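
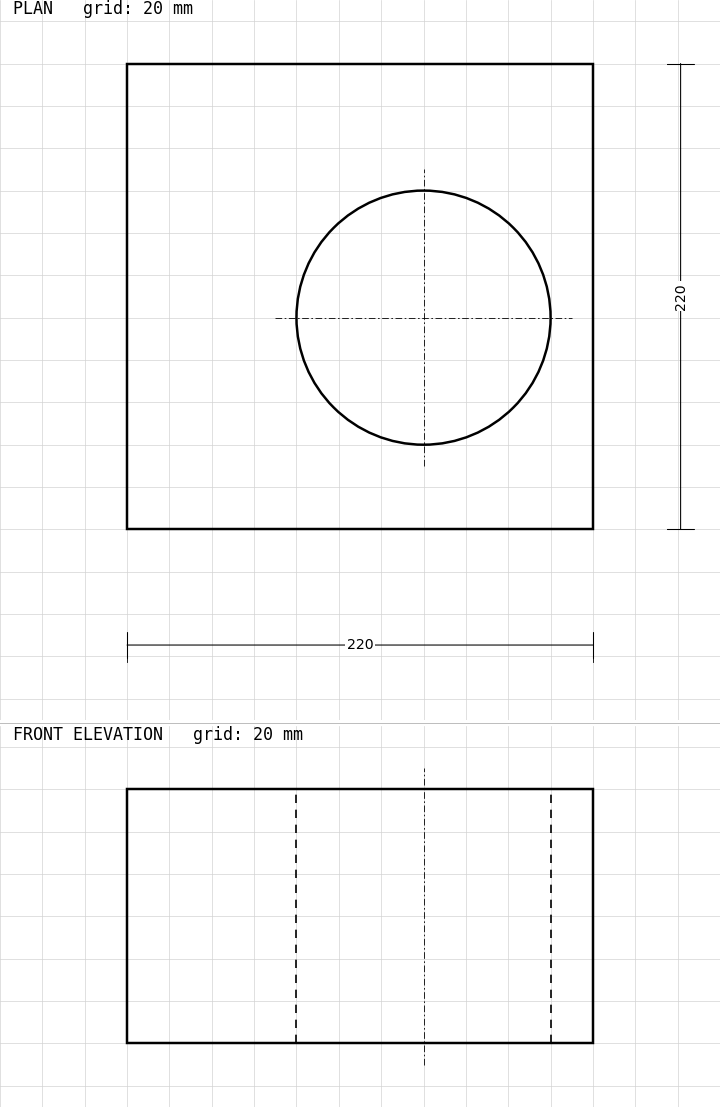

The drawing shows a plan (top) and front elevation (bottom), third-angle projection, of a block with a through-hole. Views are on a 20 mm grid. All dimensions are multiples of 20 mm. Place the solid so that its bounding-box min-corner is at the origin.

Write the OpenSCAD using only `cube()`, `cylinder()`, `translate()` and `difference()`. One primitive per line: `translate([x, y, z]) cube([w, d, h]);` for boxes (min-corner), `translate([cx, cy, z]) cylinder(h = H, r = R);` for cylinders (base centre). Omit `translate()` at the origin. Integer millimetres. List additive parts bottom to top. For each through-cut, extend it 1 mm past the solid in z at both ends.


difference() {
  cube([220, 220, 120]);
  translate([140, 100, -1]) cylinder(h = 122, r = 60);
}


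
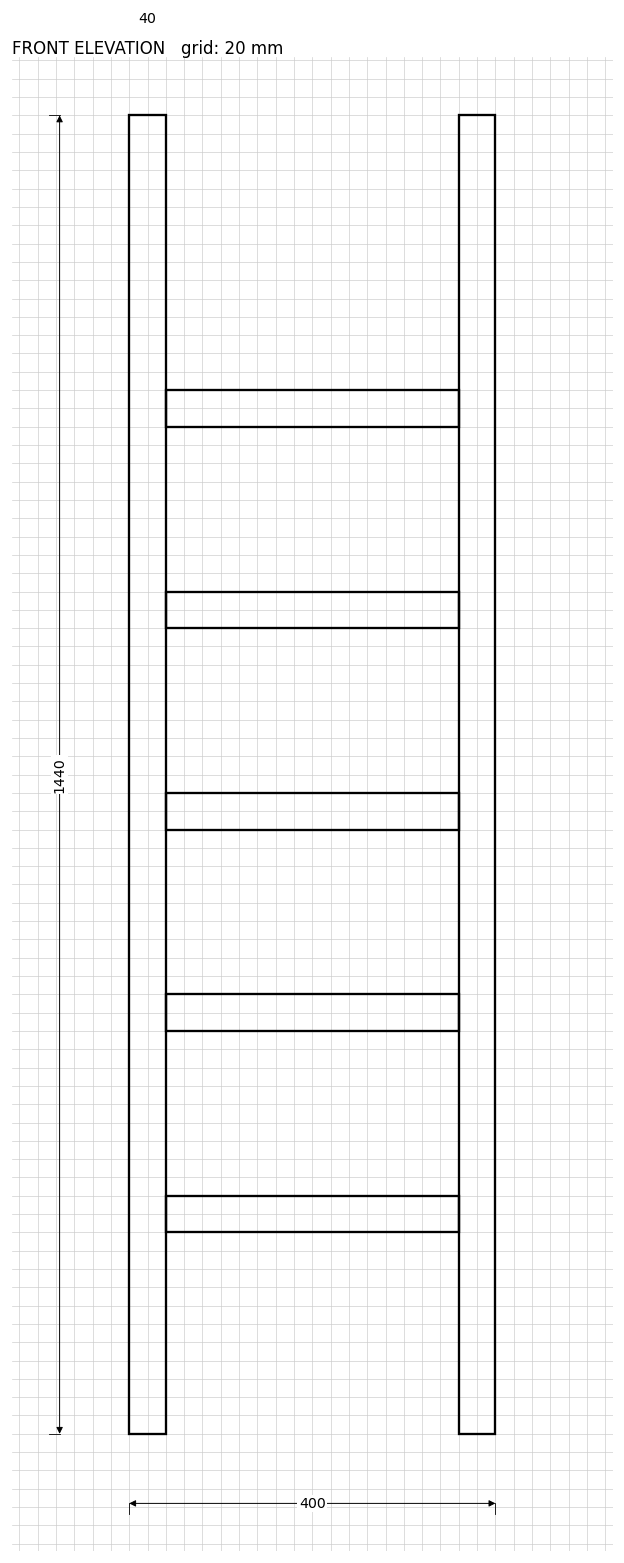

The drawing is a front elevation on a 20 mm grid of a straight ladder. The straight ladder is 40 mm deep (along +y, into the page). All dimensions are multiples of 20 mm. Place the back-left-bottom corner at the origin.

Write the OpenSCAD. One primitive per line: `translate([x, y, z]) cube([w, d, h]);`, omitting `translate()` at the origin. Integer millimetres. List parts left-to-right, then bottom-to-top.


cube([40, 40, 1440]);
translate([40, 0, 220]) cube([320, 40, 40]);
translate([40, 0, 440]) cube([320, 40, 40]);
translate([40, 0, 660]) cube([320, 40, 40]);
translate([40, 0, 880]) cube([320, 40, 40]);
translate([40, 0, 1100]) cube([320, 40, 40]);
translate([360, 0, 0]) cube([40, 40, 1440]);


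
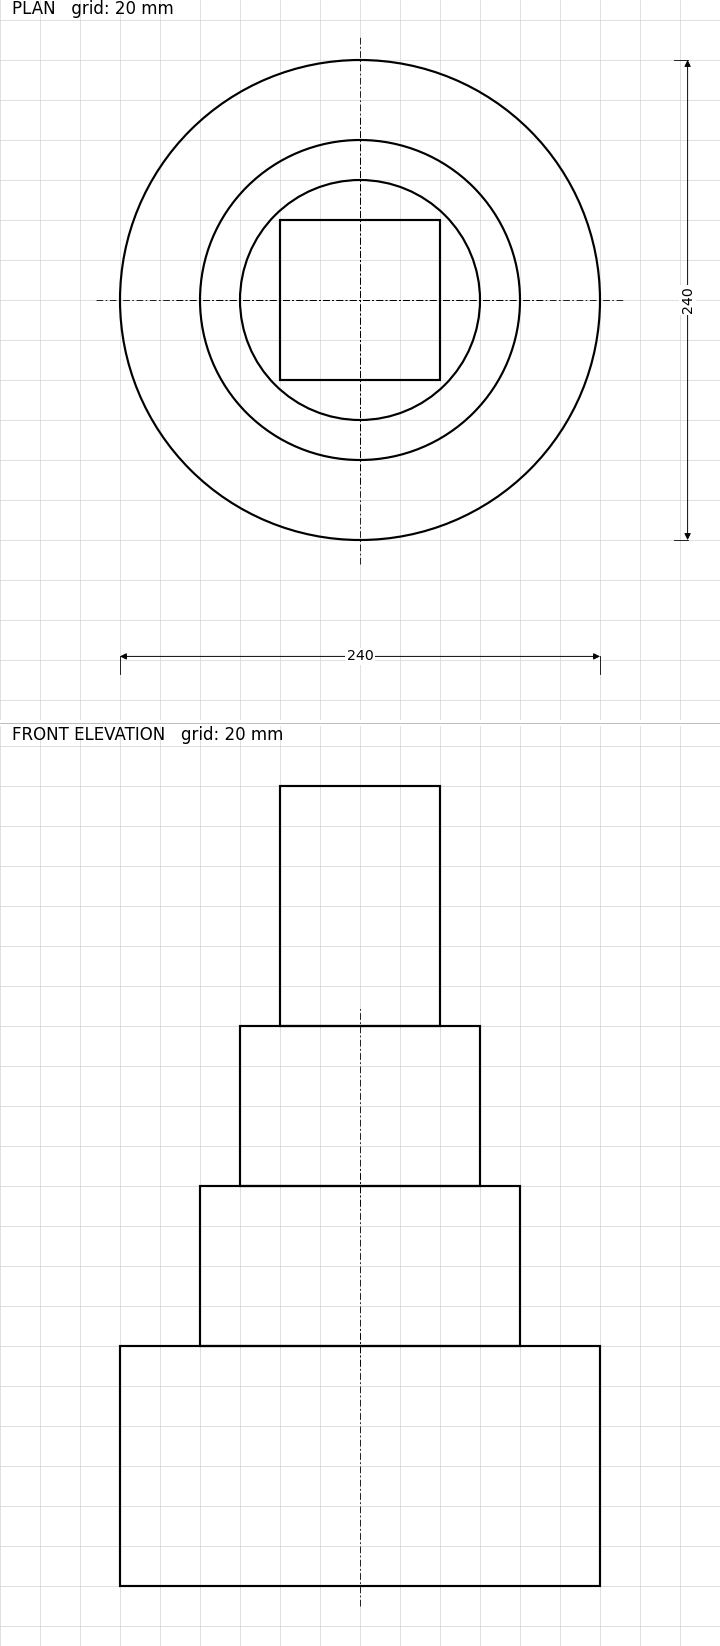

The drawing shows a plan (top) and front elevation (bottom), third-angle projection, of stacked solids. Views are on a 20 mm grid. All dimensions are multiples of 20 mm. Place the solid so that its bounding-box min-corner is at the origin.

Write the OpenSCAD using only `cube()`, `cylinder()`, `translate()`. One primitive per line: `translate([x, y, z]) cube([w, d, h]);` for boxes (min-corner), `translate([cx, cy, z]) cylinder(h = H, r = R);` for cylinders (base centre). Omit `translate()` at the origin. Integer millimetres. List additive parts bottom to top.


translate([120, 120, 0]) cylinder(h = 120, r = 120);
translate([120, 120, 120]) cylinder(h = 80, r = 80);
translate([120, 120, 200]) cylinder(h = 80, r = 60);
translate([80, 80, 280]) cube([80, 80, 120]);


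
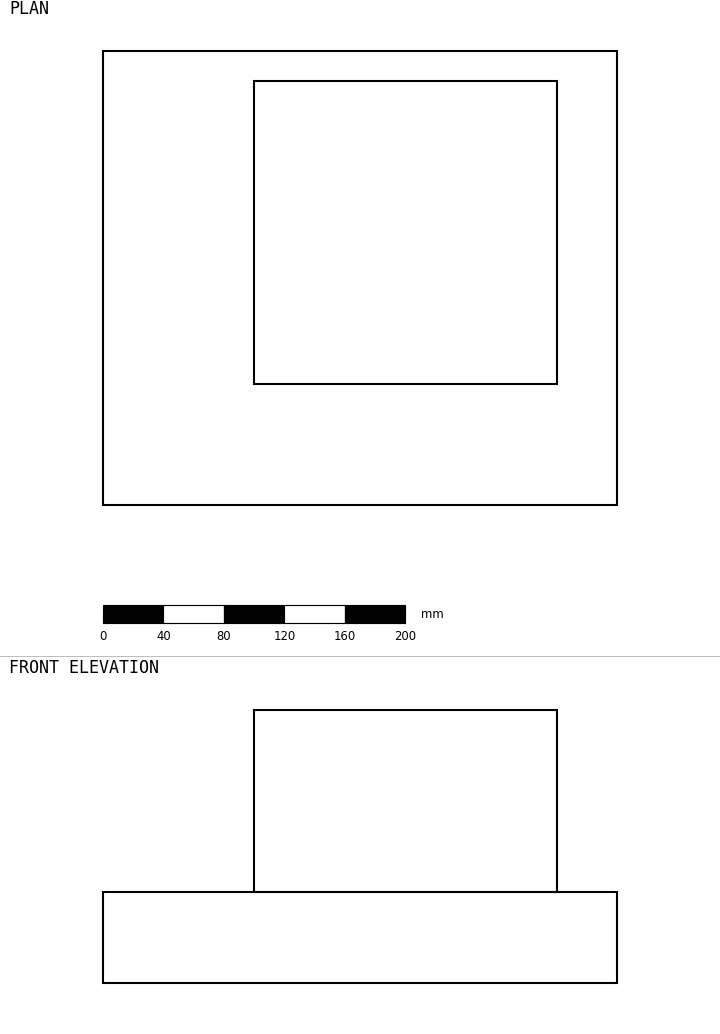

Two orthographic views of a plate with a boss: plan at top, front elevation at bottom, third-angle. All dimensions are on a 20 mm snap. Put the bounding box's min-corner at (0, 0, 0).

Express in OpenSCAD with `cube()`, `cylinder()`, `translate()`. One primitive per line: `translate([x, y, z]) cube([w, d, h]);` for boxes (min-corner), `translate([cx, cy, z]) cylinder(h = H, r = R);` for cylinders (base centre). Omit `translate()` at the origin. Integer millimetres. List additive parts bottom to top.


cube([340, 300, 60]);
translate([100, 80, 60]) cube([200, 200, 120]);


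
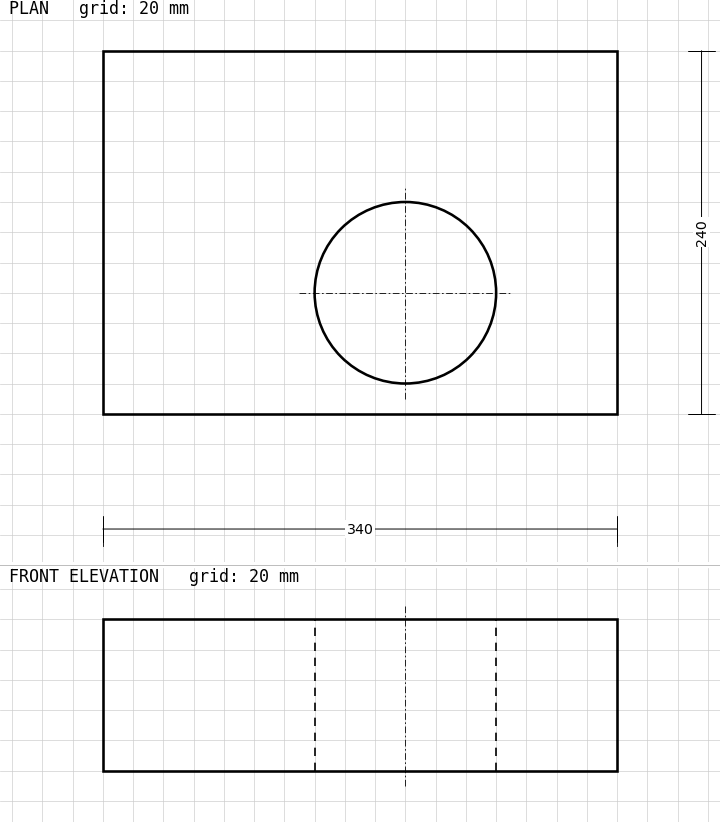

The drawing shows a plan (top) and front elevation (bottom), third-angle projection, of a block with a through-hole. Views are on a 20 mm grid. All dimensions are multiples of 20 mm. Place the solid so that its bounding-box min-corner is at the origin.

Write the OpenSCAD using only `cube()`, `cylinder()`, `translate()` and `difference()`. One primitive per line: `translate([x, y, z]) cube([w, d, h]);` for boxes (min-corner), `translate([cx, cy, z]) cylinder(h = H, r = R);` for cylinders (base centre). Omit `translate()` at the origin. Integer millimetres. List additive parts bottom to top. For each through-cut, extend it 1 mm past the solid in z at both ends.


difference() {
  cube([340, 240, 100]);
  translate([200, 80, -1]) cylinder(h = 102, r = 60);
}


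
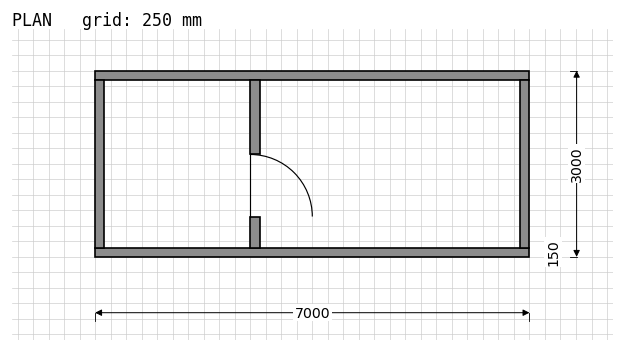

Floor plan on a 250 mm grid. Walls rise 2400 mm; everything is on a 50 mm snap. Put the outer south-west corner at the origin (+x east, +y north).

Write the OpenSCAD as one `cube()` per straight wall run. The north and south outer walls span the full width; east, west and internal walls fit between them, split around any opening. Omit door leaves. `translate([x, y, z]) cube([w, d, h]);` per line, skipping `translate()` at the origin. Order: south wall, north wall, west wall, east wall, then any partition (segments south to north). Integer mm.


cube([7000, 150, 2400]);
translate([0, 2850, 0]) cube([7000, 150, 2400]);
translate([0, 150, 0]) cube([150, 2700, 2400]);
translate([6850, 150, 0]) cube([150, 2700, 2400]);
translate([2500, 150, 0]) cube([150, 500, 2400]);
translate([2500, 1650, 0]) cube([150, 1200, 2400]);


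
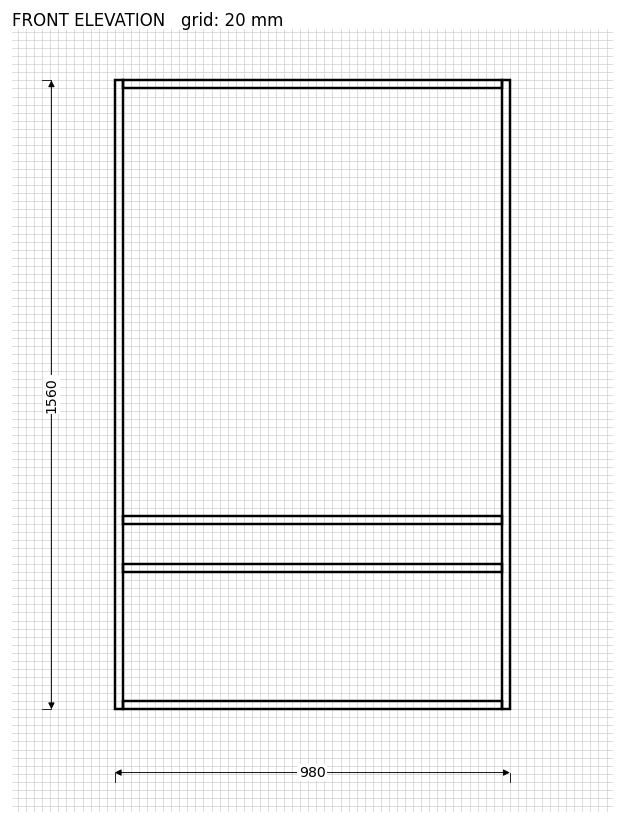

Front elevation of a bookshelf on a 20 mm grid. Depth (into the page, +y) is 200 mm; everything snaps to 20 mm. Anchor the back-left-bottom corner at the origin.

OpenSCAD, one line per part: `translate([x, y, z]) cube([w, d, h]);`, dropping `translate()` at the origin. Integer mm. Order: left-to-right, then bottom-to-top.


cube([20, 200, 1560]);
translate([20, 0, 0]) cube([940, 200, 20]);
translate([20, 0, 340]) cube([940, 200, 20]);
translate([20, 0, 460]) cube([940, 200, 20]);
translate([20, 0, 1540]) cube([940, 200, 20]);
translate([960, 0, 0]) cube([20, 200, 1560]);


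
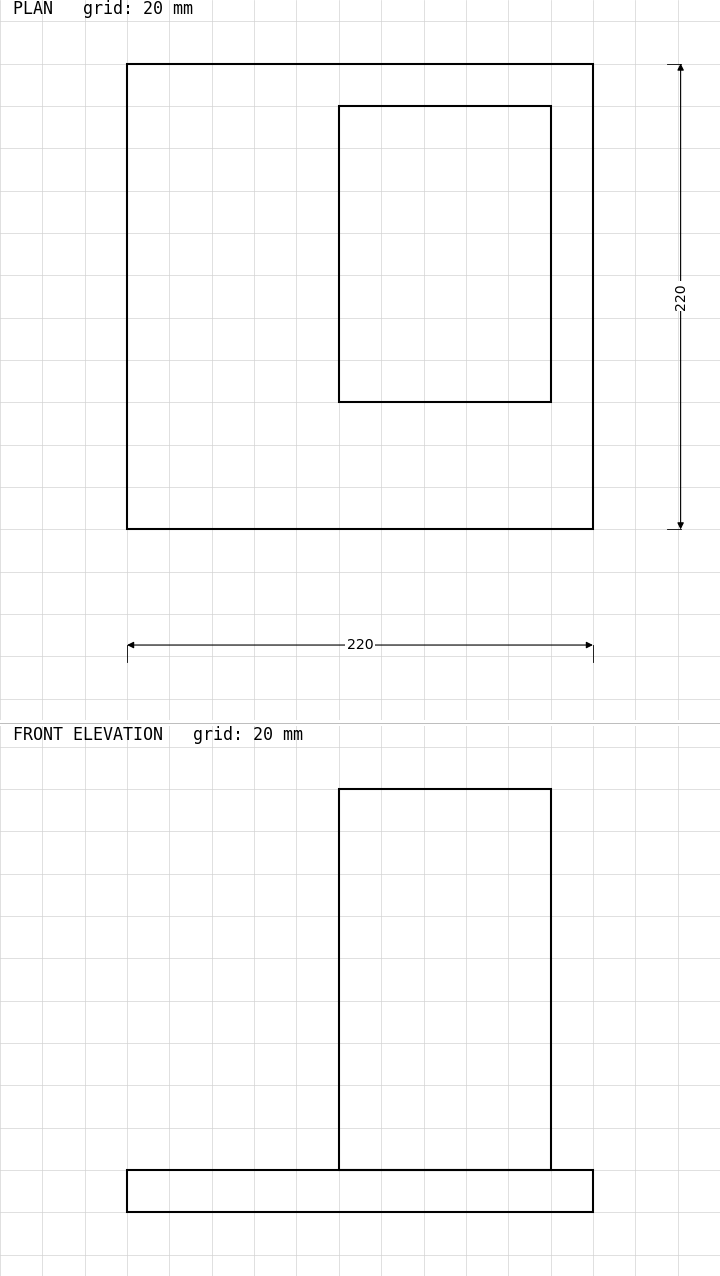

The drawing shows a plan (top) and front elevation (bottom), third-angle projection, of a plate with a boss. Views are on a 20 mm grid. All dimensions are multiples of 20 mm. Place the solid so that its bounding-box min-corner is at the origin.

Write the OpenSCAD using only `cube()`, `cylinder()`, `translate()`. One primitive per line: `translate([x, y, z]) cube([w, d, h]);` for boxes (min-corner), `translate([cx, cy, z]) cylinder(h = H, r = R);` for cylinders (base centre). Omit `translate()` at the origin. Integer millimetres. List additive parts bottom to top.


cube([220, 220, 20]);
translate([100, 60, 20]) cube([100, 140, 180]);


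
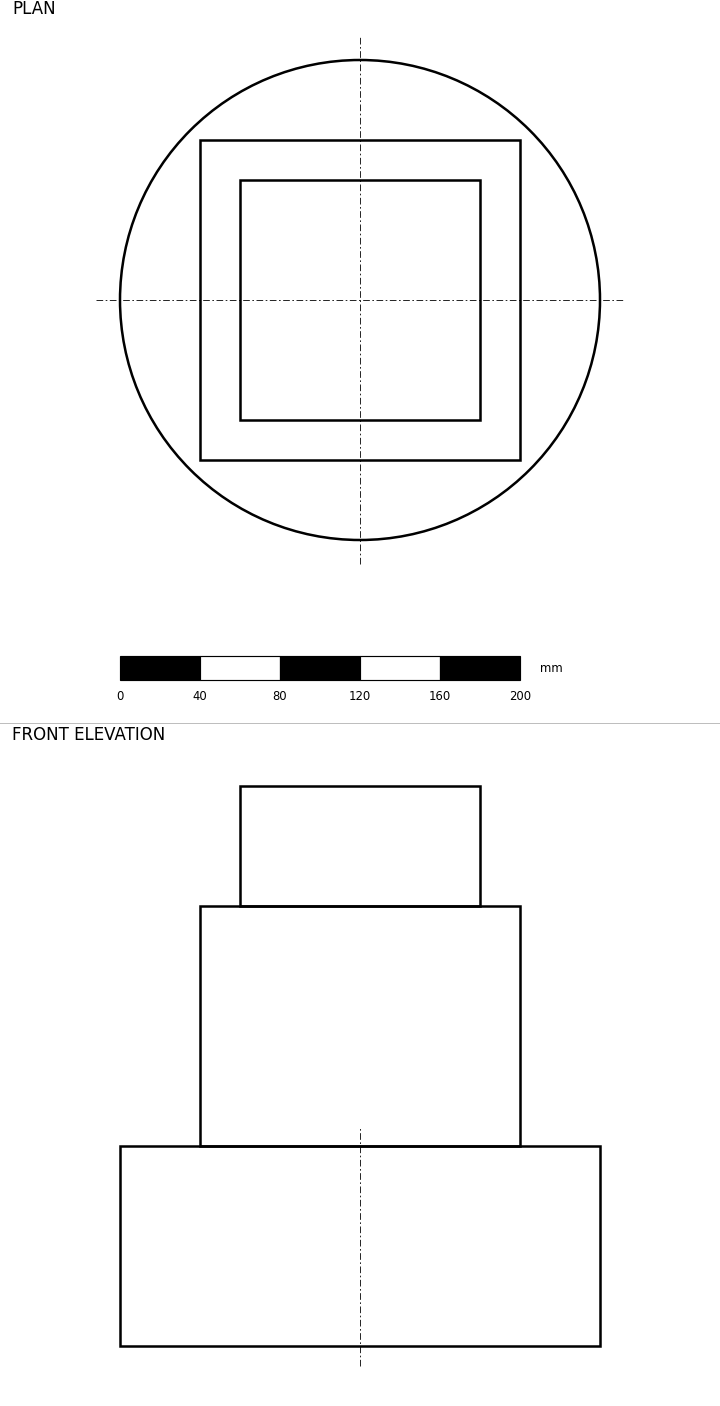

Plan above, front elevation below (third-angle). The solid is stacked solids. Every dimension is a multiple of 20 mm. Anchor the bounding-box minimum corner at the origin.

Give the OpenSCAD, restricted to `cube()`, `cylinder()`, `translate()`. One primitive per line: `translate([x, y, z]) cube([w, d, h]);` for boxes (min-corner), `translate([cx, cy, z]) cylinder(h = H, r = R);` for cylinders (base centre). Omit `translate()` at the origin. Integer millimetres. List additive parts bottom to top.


translate([120, 120, 0]) cylinder(h = 100, r = 120);
translate([40, 40, 100]) cube([160, 160, 120]);
translate([60, 60, 220]) cube([120, 120, 60]);


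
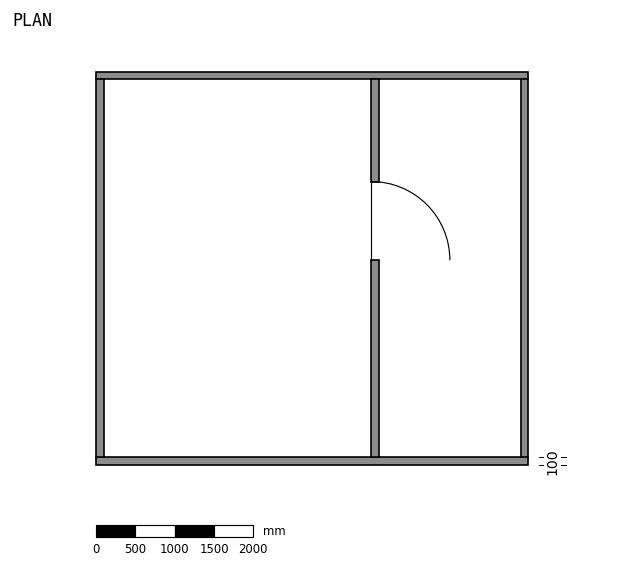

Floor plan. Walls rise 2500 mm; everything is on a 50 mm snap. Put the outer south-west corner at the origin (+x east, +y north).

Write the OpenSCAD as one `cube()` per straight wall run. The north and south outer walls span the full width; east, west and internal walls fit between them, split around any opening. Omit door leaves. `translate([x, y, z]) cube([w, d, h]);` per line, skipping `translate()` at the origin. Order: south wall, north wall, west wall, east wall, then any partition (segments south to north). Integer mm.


cube([5500, 100, 2500]);
translate([0, 4900, 0]) cube([5500, 100, 2500]);
translate([0, 100, 0]) cube([100, 4800, 2500]);
translate([5400, 100, 0]) cube([100, 4800, 2500]);
translate([3500, 100, 0]) cube([100, 2500, 2500]);
translate([3500, 3600, 0]) cube([100, 1300, 2500]);


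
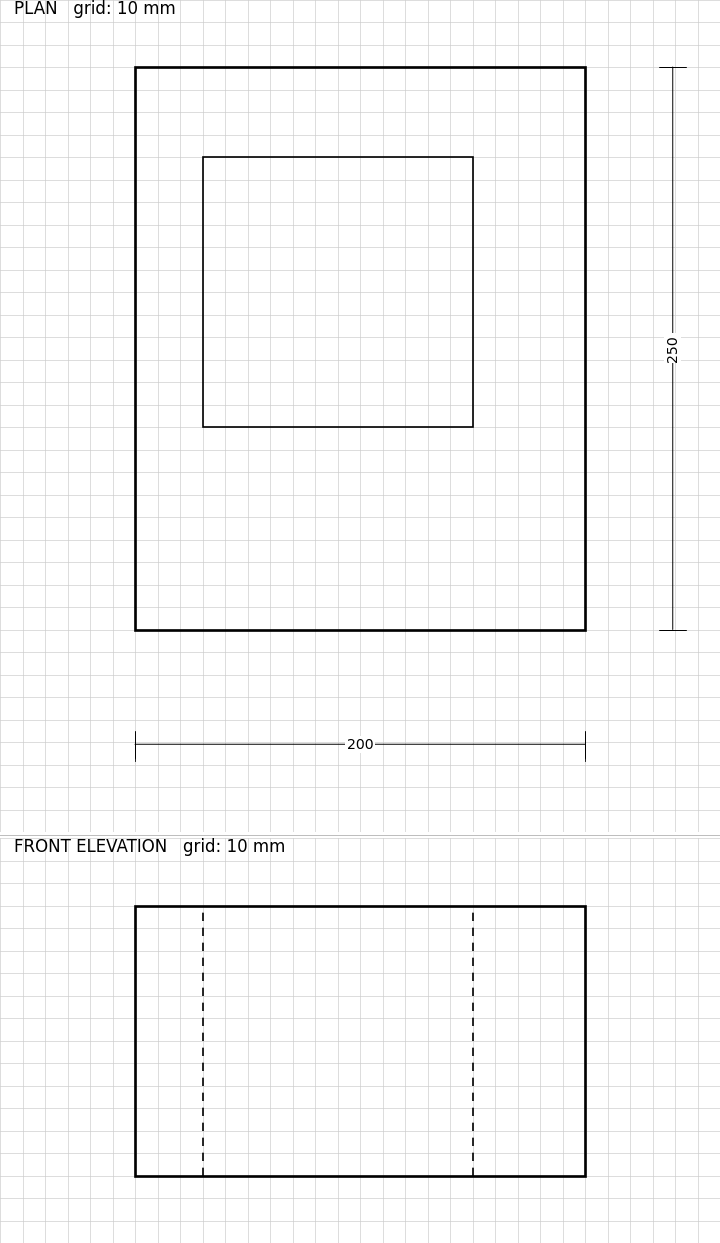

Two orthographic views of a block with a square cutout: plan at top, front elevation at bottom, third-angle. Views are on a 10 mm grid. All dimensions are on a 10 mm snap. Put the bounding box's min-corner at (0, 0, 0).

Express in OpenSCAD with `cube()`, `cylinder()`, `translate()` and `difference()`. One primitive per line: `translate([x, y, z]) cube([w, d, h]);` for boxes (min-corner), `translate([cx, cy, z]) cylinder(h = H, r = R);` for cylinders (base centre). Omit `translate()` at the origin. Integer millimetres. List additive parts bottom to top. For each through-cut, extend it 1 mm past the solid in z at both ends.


difference() {
  cube([200, 250, 120]);
  translate([30, 90, -1]) cube([120, 120, 122]);
}


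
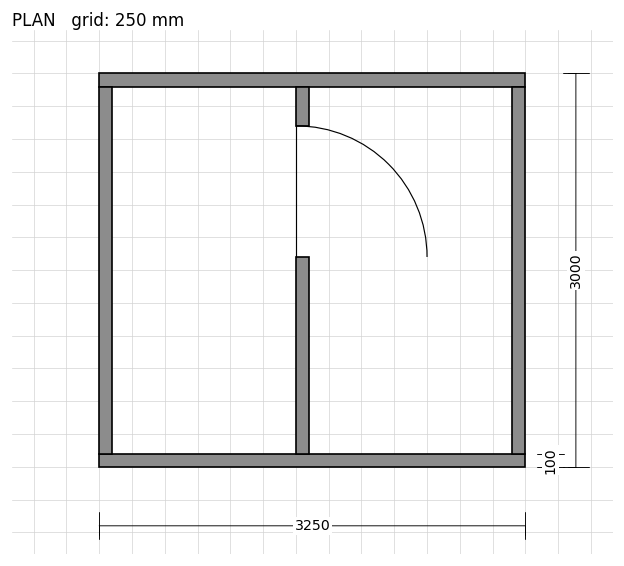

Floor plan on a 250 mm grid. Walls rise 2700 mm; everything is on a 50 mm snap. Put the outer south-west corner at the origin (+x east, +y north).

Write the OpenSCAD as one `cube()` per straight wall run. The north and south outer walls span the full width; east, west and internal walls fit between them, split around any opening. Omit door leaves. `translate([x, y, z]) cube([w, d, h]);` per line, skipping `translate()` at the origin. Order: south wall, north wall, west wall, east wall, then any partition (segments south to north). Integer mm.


cube([3250, 100, 2700]);
translate([0, 2900, 0]) cube([3250, 100, 2700]);
translate([0, 100, 0]) cube([100, 2800, 2700]);
translate([3150, 100, 0]) cube([100, 2800, 2700]);
translate([1500, 100, 0]) cube([100, 1500, 2700]);
translate([1500, 2600, 0]) cube([100, 300, 2700]);


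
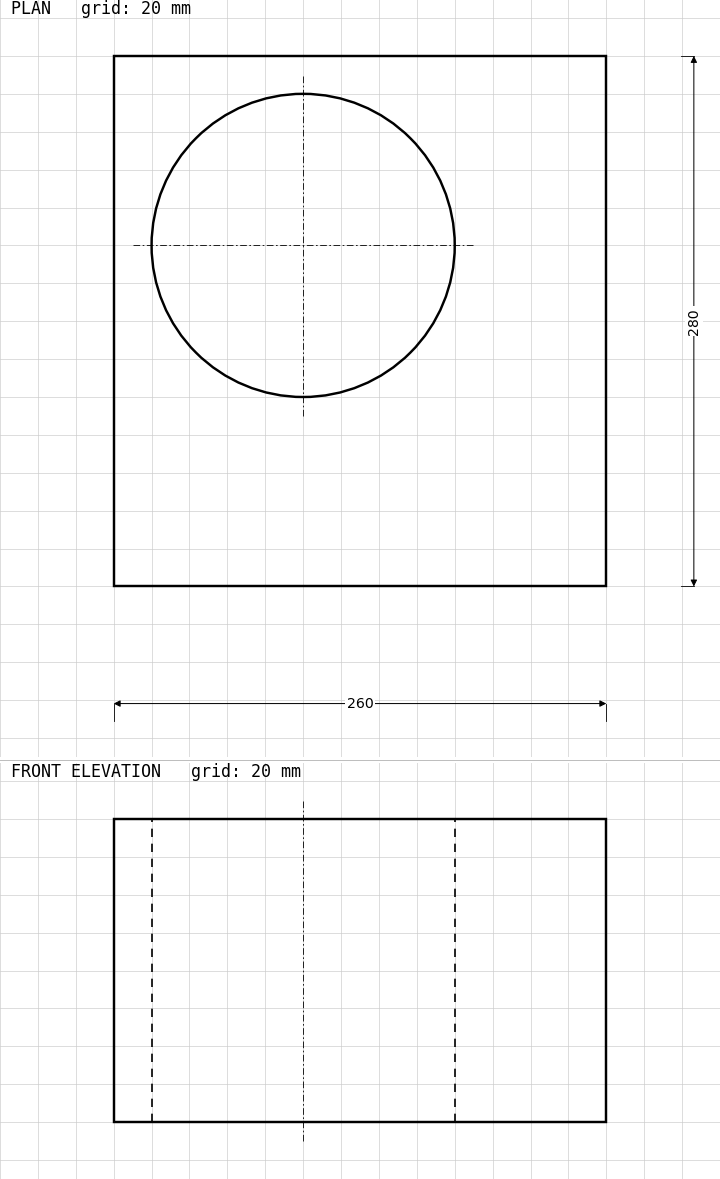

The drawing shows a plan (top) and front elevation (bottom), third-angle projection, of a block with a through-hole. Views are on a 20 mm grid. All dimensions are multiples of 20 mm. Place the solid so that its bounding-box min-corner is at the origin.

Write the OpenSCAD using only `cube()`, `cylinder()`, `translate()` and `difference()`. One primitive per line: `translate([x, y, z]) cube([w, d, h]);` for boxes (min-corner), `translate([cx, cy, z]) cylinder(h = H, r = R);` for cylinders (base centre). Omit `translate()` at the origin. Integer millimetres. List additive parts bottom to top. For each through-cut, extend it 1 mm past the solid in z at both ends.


difference() {
  cube([260, 280, 160]);
  translate([100, 180, -1]) cylinder(h = 162, r = 80);
}


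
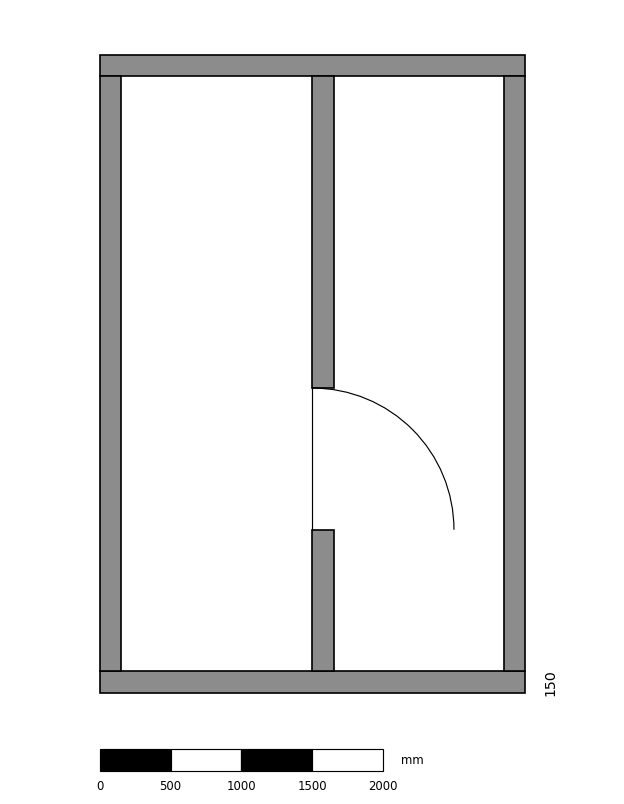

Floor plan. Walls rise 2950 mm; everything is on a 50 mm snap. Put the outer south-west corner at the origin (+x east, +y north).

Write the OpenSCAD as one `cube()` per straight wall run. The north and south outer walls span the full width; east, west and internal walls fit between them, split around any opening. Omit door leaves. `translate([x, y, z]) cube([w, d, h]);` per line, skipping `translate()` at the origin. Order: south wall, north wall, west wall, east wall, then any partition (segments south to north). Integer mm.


cube([3000, 150, 2950]);
translate([0, 4350, 0]) cube([3000, 150, 2950]);
translate([0, 150, 0]) cube([150, 4200, 2950]);
translate([2850, 150, 0]) cube([150, 4200, 2950]);
translate([1500, 150, 0]) cube([150, 1000, 2950]);
translate([1500, 2150, 0]) cube([150, 2200, 2950]);


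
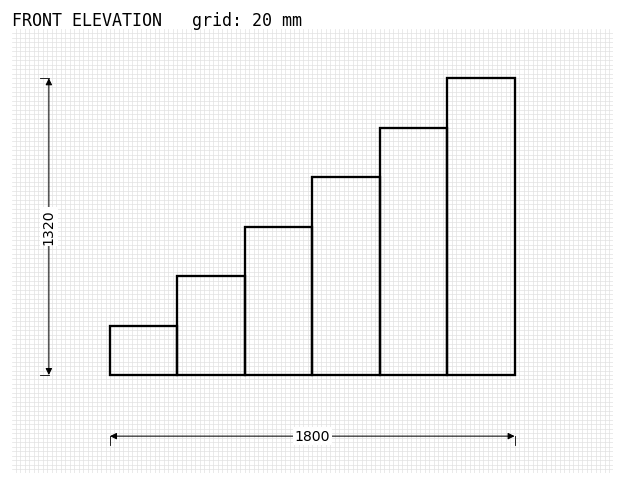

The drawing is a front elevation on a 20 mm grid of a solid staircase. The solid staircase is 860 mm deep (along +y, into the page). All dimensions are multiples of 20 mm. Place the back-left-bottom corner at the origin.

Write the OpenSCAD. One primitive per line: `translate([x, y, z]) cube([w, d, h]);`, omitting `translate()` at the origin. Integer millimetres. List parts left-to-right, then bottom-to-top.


cube([300, 860, 220]);
translate([300, 0, 0]) cube([300, 860, 440]);
translate([600, 0, 0]) cube([300, 860, 660]);
translate([900, 0, 0]) cube([300, 860, 880]);
translate([1200, 0, 0]) cube([300, 860, 1100]);
translate([1500, 0, 0]) cube([300, 860, 1320]);


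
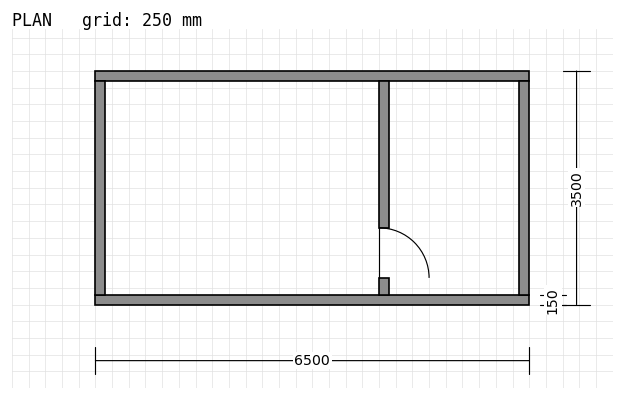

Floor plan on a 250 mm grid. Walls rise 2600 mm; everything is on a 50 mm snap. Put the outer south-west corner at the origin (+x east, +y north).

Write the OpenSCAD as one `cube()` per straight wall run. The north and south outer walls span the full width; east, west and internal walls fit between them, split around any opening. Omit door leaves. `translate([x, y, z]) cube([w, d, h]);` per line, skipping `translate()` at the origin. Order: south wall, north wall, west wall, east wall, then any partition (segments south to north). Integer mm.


cube([6500, 150, 2600]);
translate([0, 3350, 0]) cube([6500, 150, 2600]);
translate([0, 150, 0]) cube([150, 3200, 2600]);
translate([6350, 150, 0]) cube([150, 3200, 2600]);
translate([4250, 150, 0]) cube([150, 250, 2600]);
translate([4250, 1150, 0]) cube([150, 2200, 2600]);


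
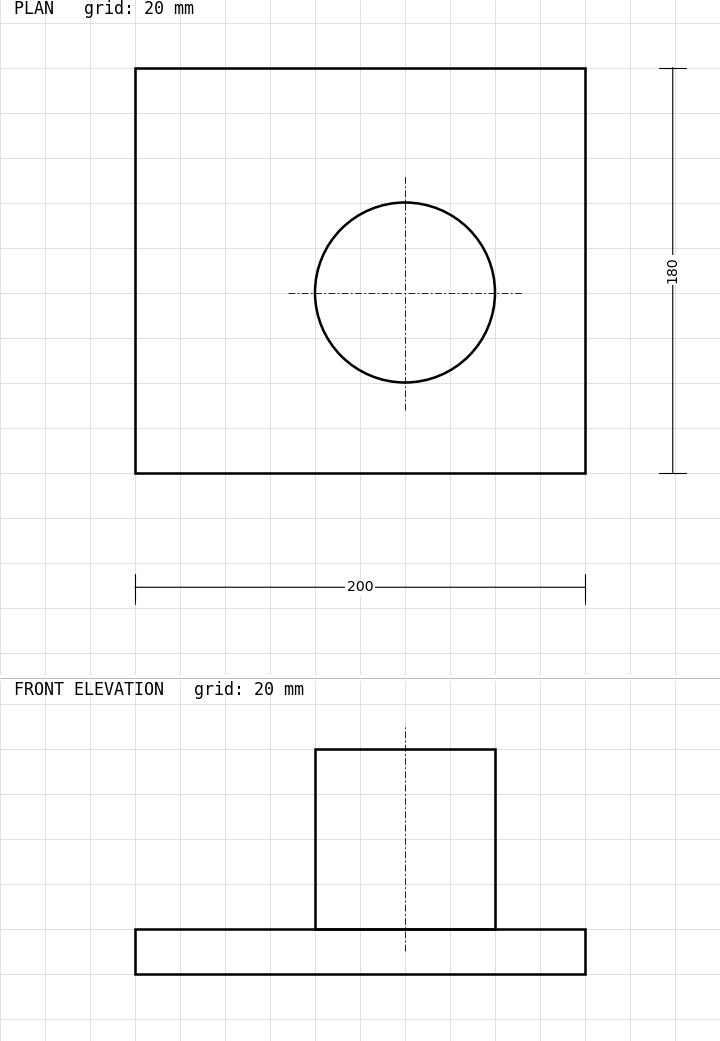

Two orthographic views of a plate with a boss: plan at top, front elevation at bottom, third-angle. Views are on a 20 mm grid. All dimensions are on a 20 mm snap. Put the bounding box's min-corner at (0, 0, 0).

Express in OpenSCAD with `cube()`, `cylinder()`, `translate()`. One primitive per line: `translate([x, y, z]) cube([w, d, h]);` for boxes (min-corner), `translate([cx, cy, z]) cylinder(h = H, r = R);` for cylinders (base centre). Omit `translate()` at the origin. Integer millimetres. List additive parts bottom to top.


cube([200, 180, 20]);
translate([120, 80, 20]) cylinder(h = 80, r = 40);


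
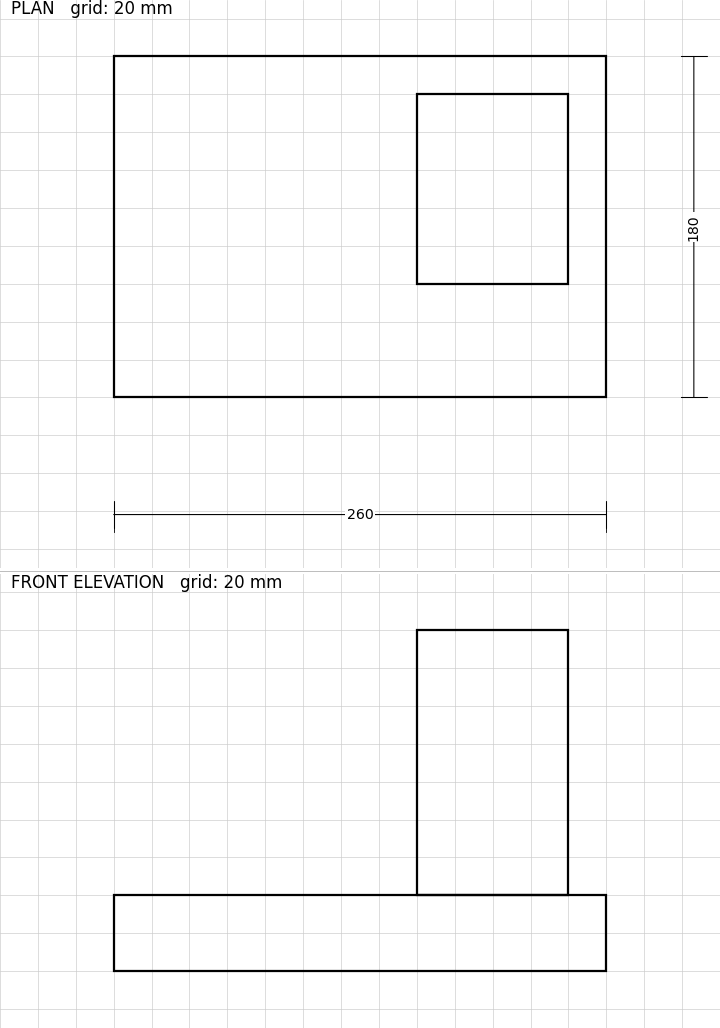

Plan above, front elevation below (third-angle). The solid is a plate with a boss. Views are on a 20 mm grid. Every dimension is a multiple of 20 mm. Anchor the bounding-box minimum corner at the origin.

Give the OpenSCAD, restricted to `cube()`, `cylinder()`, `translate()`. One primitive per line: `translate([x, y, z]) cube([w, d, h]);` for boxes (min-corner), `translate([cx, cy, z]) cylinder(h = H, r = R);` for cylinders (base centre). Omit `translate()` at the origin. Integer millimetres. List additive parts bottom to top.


cube([260, 180, 40]);
translate([160, 60, 40]) cube([80, 100, 140]);


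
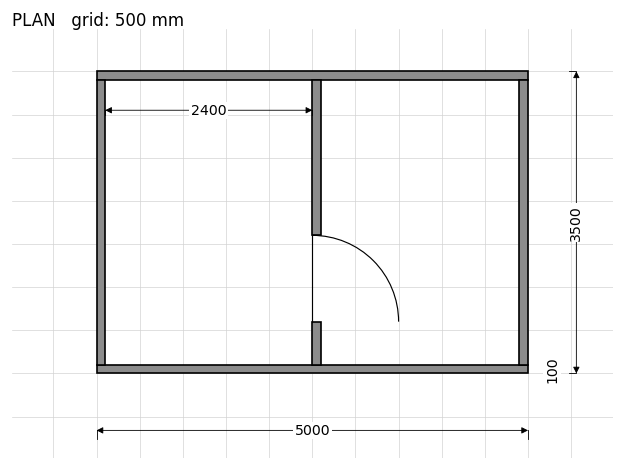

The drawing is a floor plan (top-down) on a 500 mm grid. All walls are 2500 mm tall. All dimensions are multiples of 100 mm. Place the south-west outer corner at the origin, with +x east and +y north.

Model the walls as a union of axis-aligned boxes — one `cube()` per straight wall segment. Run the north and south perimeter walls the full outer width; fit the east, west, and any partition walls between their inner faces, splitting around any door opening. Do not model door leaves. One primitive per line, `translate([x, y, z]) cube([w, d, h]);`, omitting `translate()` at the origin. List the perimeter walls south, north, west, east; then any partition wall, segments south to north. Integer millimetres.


cube([5000, 100, 2500]);
translate([0, 3400, 0]) cube([5000, 100, 2500]);
translate([0, 100, 0]) cube([100, 3300, 2500]);
translate([4900, 100, 0]) cube([100, 3300, 2500]);
translate([2500, 100, 0]) cube([100, 500, 2500]);
translate([2500, 1600, 0]) cube([100, 1800, 2500]);


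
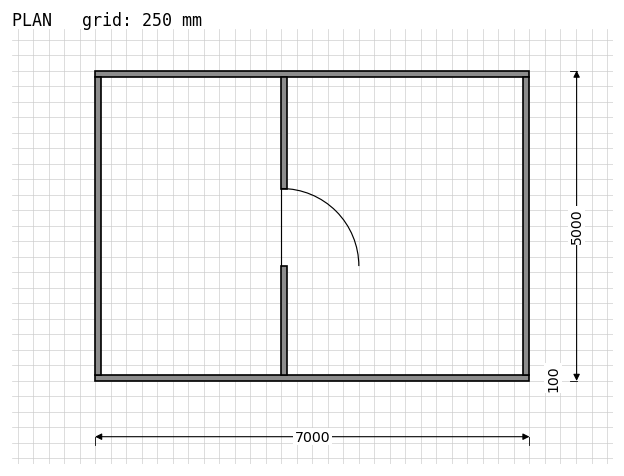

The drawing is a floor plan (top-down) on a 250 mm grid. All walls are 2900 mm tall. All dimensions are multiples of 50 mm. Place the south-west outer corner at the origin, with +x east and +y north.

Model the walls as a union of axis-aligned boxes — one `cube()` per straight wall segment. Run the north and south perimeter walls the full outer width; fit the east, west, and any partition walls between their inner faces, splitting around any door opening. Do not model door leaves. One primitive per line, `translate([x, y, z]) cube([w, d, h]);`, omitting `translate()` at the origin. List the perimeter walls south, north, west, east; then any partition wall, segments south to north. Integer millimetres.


cube([7000, 100, 2900]);
translate([0, 4900, 0]) cube([7000, 100, 2900]);
translate([0, 100, 0]) cube([100, 4800, 2900]);
translate([6900, 100, 0]) cube([100, 4800, 2900]);
translate([3000, 100, 0]) cube([100, 1750, 2900]);
translate([3000, 3100, 0]) cube([100, 1800, 2900]);


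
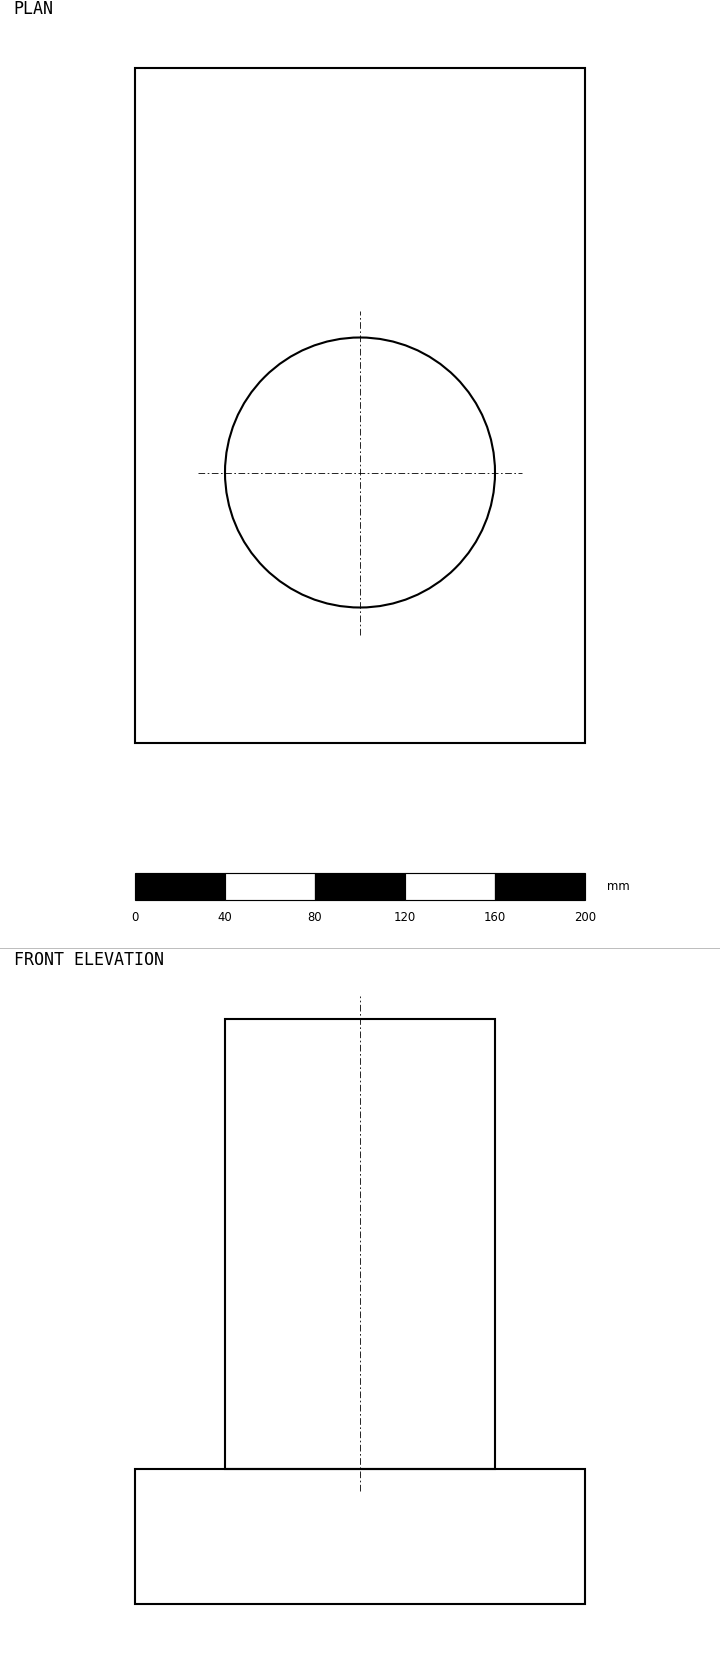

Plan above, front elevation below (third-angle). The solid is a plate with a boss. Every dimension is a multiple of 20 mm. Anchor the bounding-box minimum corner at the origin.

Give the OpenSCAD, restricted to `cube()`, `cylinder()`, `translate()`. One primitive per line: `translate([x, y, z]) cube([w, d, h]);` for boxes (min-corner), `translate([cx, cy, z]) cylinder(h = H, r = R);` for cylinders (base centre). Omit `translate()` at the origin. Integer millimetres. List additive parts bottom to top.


cube([200, 300, 60]);
translate([100, 120, 60]) cylinder(h = 200, r = 60);


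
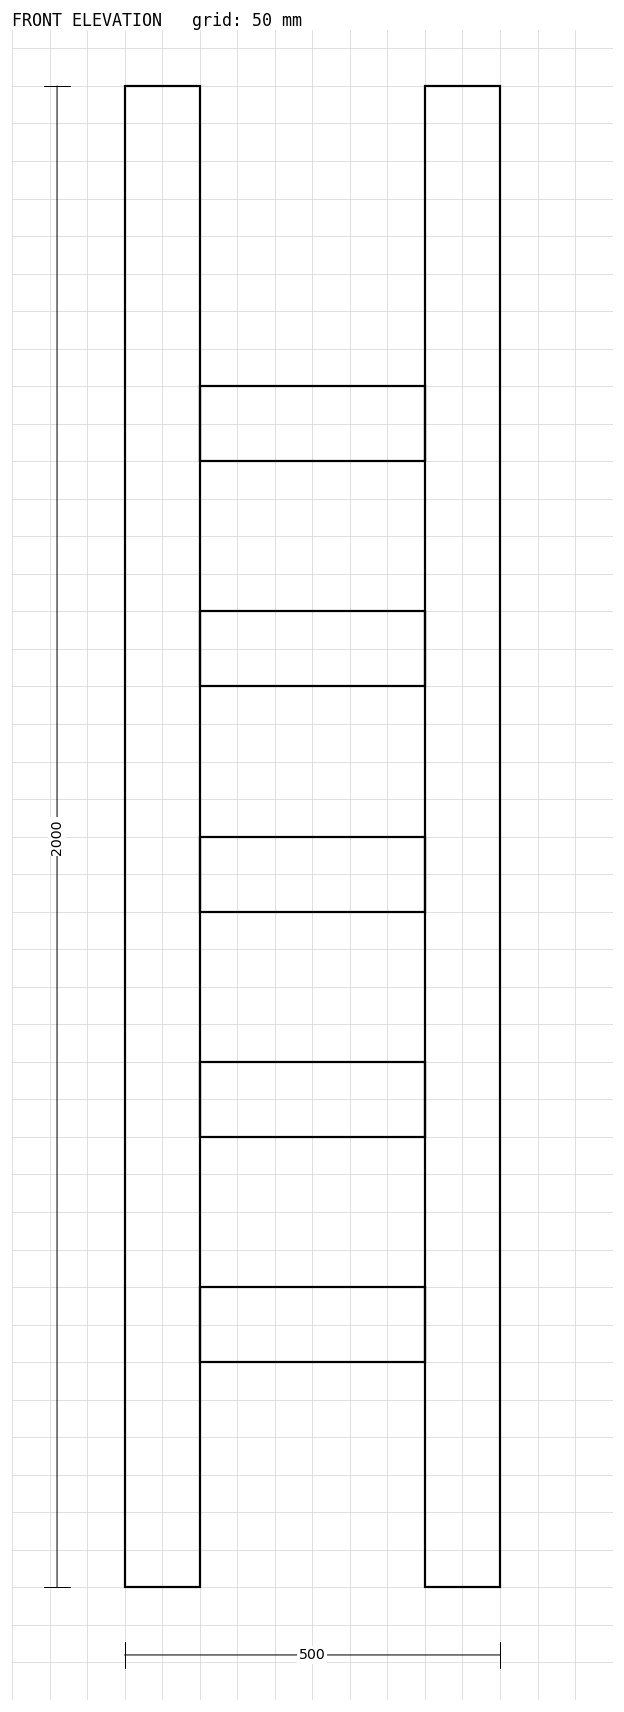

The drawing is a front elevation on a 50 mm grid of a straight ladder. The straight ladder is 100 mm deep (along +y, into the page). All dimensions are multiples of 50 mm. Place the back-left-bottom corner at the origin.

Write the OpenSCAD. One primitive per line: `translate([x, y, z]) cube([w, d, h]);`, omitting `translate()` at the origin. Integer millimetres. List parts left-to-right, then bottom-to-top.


cube([100, 100, 2000]);
translate([100, 0, 300]) cube([300, 100, 100]);
translate([100, 0, 600]) cube([300, 100, 100]);
translate([100, 0, 900]) cube([300, 100, 100]);
translate([100, 0, 1200]) cube([300, 100, 100]);
translate([100, 0, 1500]) cube([300, 100, 100]);
translate([400, 0, 0]) cube([100, 100, 2000]);


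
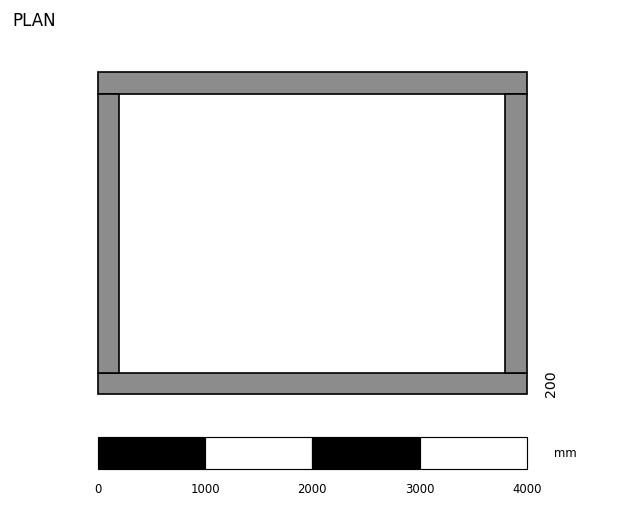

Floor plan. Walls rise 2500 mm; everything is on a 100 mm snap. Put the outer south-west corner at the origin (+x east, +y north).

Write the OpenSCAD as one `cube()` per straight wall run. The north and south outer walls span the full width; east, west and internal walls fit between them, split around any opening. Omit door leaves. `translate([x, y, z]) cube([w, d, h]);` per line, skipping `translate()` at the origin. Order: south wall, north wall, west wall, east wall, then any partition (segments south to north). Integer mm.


cube([4000, 200, 2500]);
translate([0, 2800, 0]) cube([4000, 200, 2500]);
translate([0, 200, 0]) cube([200, 2600, 2500]);
translate([3800, 200, 0]) cube([200, 2600, 2500]);


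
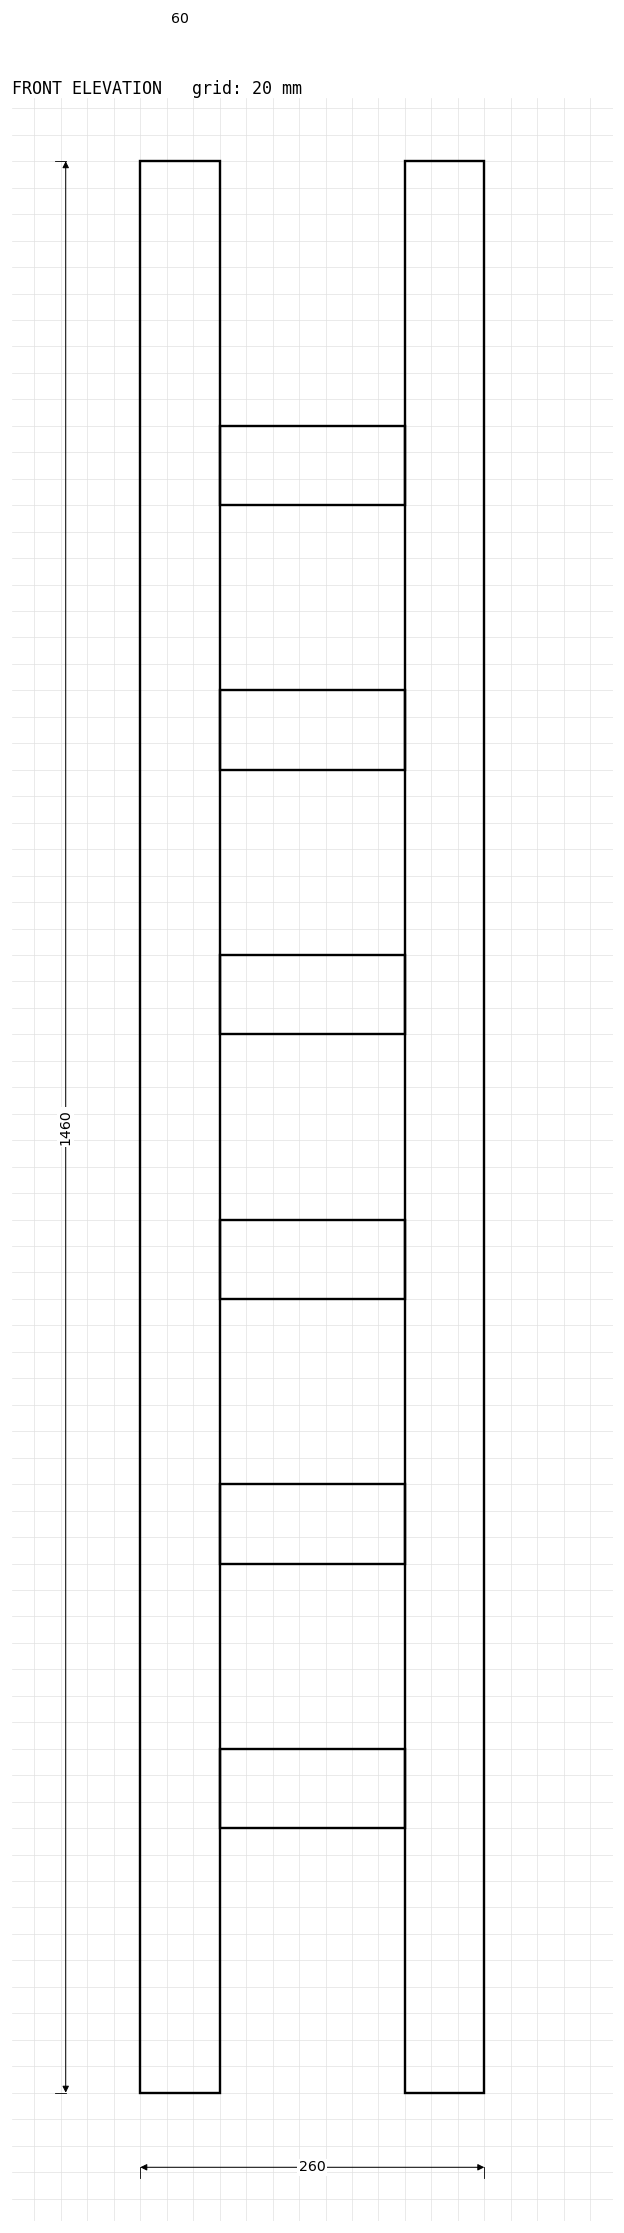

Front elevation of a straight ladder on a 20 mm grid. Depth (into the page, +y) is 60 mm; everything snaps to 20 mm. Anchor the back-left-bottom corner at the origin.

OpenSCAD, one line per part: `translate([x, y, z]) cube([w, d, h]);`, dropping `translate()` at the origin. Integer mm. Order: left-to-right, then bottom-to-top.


cube([60, 60, 1460]);
translate([60, 0, 200]) cube([140, 60, 60]);
translate([60, 0, 400]) cube([140, 60, 60]);
translate([60, 0, 600]) cube([140, 60, 60]);
translate([60, 0, 800]) cube([140, 60, 60]);
translate([60, 0, 1000]) cube([140, 60, 60]);
translate([60, 0, 1200]) cube([140, 60, 60]);
translate([200, 0, 0]) cube([60, 60, 1460]);


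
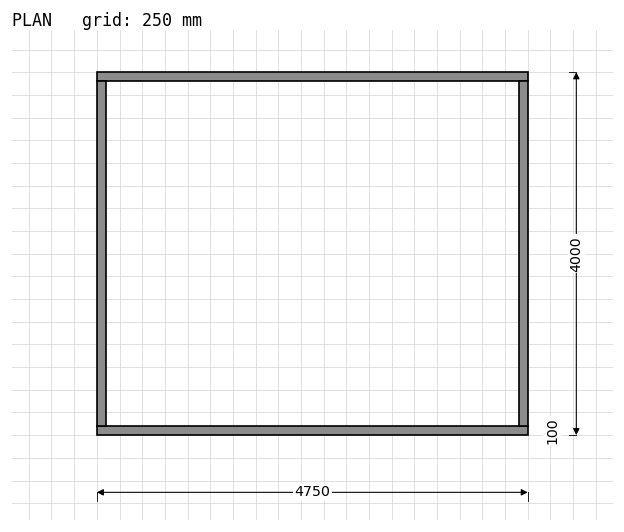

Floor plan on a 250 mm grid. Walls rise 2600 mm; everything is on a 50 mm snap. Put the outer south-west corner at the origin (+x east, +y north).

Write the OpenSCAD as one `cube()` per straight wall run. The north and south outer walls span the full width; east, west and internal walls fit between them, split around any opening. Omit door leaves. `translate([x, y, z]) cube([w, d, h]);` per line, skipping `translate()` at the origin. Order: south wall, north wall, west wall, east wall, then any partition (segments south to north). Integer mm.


cube([4750, 100, 2600]);
translate([0, 3900, 0]) cube([4750, 100, 2600]);
translate([0, 100, 0]) cube([100, 3800, 2600]);
translate([4650, 100, 0]) cube([100, 3800, 2600]);


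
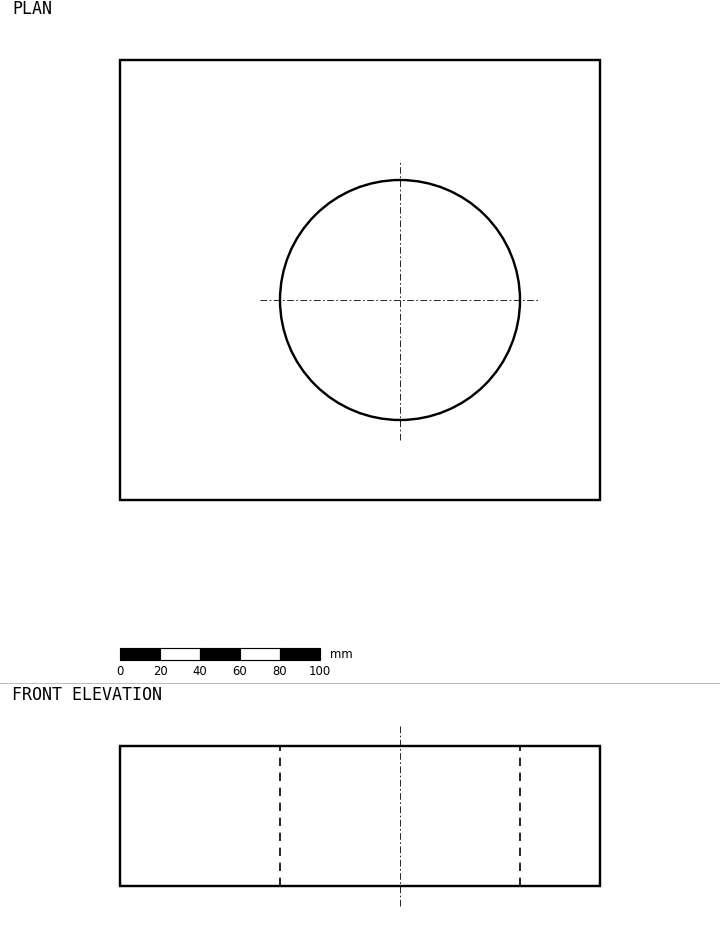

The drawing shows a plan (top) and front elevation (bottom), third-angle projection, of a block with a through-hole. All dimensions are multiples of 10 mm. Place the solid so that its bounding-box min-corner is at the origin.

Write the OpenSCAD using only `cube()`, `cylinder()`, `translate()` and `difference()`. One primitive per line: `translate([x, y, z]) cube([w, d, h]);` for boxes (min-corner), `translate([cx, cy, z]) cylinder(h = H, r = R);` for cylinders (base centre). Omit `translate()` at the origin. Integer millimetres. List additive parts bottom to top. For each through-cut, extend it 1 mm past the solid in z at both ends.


difference() {
  cube([240, 220, 70]);
  translate([140, 100, -1]) cylinder(h = 72, r = 60);
}


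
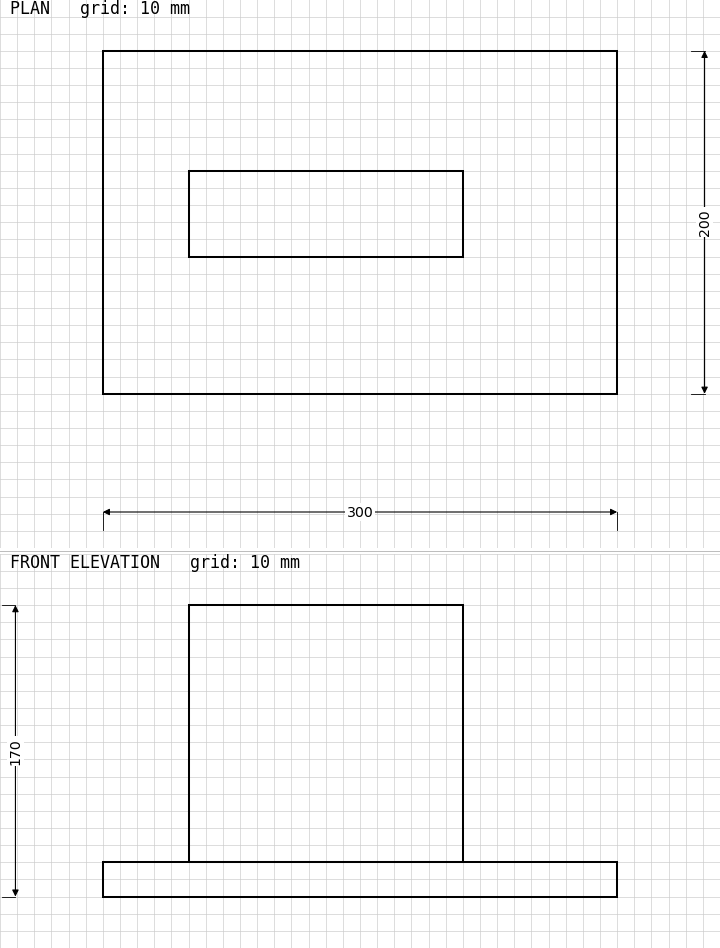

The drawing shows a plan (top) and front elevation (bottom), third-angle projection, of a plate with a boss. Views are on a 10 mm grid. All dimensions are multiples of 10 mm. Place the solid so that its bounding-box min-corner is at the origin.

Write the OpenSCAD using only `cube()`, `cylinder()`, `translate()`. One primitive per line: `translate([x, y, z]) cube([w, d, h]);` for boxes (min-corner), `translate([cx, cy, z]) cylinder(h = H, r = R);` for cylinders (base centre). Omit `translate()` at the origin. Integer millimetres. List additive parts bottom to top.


cube([300, 200, 20]);
translate([50, 80, 20]) cube([160, 50, 150]);


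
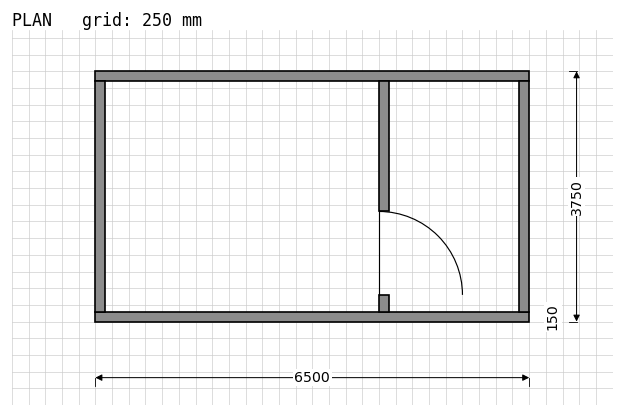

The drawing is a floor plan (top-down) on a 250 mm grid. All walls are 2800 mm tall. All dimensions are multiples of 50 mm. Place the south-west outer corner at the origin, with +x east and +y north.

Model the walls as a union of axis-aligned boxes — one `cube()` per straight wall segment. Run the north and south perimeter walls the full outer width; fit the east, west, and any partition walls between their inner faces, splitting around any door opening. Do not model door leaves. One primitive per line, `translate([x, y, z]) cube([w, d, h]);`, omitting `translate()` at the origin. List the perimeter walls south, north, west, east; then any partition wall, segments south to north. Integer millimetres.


cube([6500, 150, 2800]);
translate([0, 3600, 0]) cube([6500, 150, 2800]);
translate([0, 150, 0]) cube([150, 3450, 2800]);
translate([6350, 150, 0]) cube([150, 3450, 2800]);
translate([4250, 150, 0]) cube([150, 250, 2800]);
translate([4250, 1650, 0]) cube([150, 1950, 2800]);


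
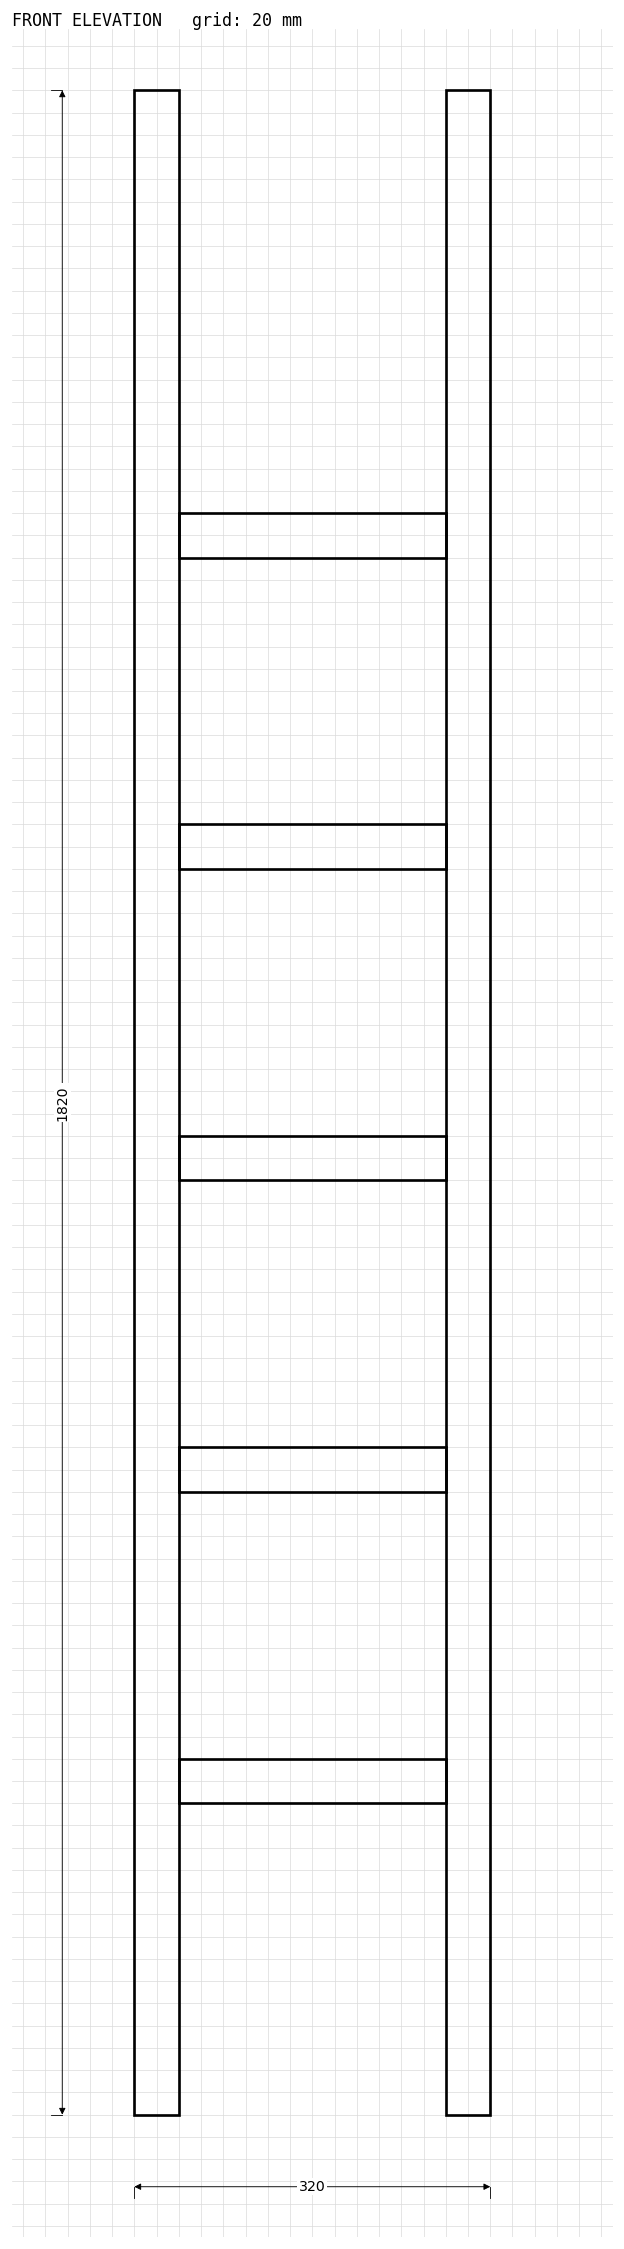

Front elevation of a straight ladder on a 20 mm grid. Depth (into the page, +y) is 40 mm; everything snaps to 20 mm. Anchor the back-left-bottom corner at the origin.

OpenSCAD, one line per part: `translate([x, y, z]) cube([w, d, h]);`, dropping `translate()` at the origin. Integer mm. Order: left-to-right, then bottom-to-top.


cube([40, 40, 1820]);
translate([40, 0, 280]) cube([240, 40, 40]);
translate([40, 0, 560]) cube([240, 40, 40]);
translate([40, 0, 840]) cube([240, 40, 40]);
translate([40, 0, 1120]) cube([240, 40, 40]);
translate([40, 0, 1400]) cube([240, 40, 40]);
translate([280, 0, 0]) cube([40, 40, 1820]);


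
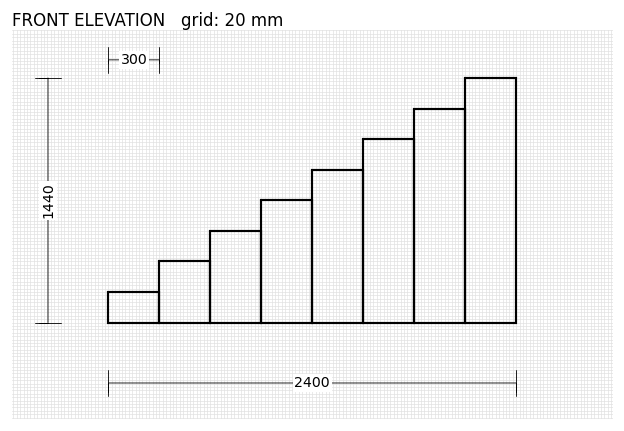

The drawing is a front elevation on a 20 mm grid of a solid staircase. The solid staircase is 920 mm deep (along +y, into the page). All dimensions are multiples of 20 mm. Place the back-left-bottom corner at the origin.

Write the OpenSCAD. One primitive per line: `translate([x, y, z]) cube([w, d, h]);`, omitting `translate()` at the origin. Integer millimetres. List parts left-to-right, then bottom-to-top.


cube([300, 920, 180]);
translate([300, 0, 0]) cube([300, 920, 360]);
translate([600, 0, 0]) cube([300, 920, 540]);
translate([900, 0, 0]) cube([300, 920, 720]);
translate([1200, 0, 0]) cube([300, 920, 900]);
translate([1500, 0, 0]) cube([300, 920, 1080]);
translate([1800, 0, 0]) cube([300, 920, 1260]);
translate([2100, 0, 0]) cube([300, 920, 1440]);


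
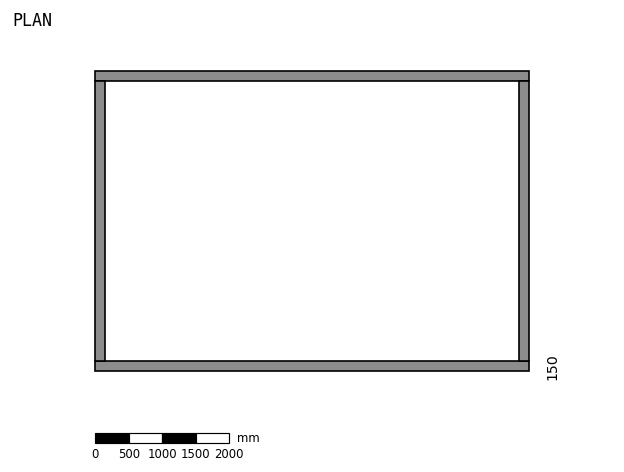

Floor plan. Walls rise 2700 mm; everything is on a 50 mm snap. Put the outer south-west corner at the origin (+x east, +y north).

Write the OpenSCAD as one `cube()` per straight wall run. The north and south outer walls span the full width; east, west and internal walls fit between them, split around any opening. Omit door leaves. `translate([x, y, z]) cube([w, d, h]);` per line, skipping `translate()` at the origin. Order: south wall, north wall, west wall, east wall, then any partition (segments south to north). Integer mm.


cube([6500, 150, 2700]);
translate([0, 4350, 0]) cube([6500, 150, 2700]);
translate([0, 150, 0]) cube([150, 4200, 2700]);
translate([6350, 150, 0]) cube([150, 4200, 2700]);


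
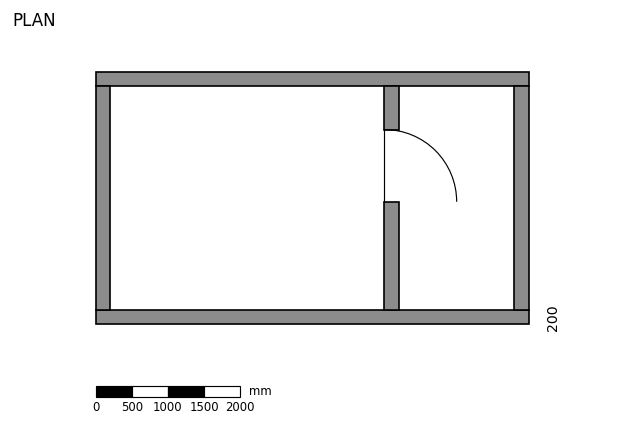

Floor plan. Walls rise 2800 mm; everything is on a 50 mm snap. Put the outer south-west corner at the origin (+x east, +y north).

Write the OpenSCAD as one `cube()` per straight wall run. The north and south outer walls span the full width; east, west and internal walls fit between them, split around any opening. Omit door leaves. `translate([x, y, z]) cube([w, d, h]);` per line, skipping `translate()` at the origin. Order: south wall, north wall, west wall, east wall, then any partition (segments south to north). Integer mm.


cube([6000, 200, 2800]);
translate([0, 3300, 0]) cube([6000, 200, 2800]);
translate([0, 200, 0]) cube([200, 3100, 2800]);
translate([5800, 200, 0]) cube([200, 3100, 2800]);
translate([4000, 200, 0]) cube([200, 1500, 2800]);
translate([4000, 2700, 0]) cube([200, 600, 2800]);


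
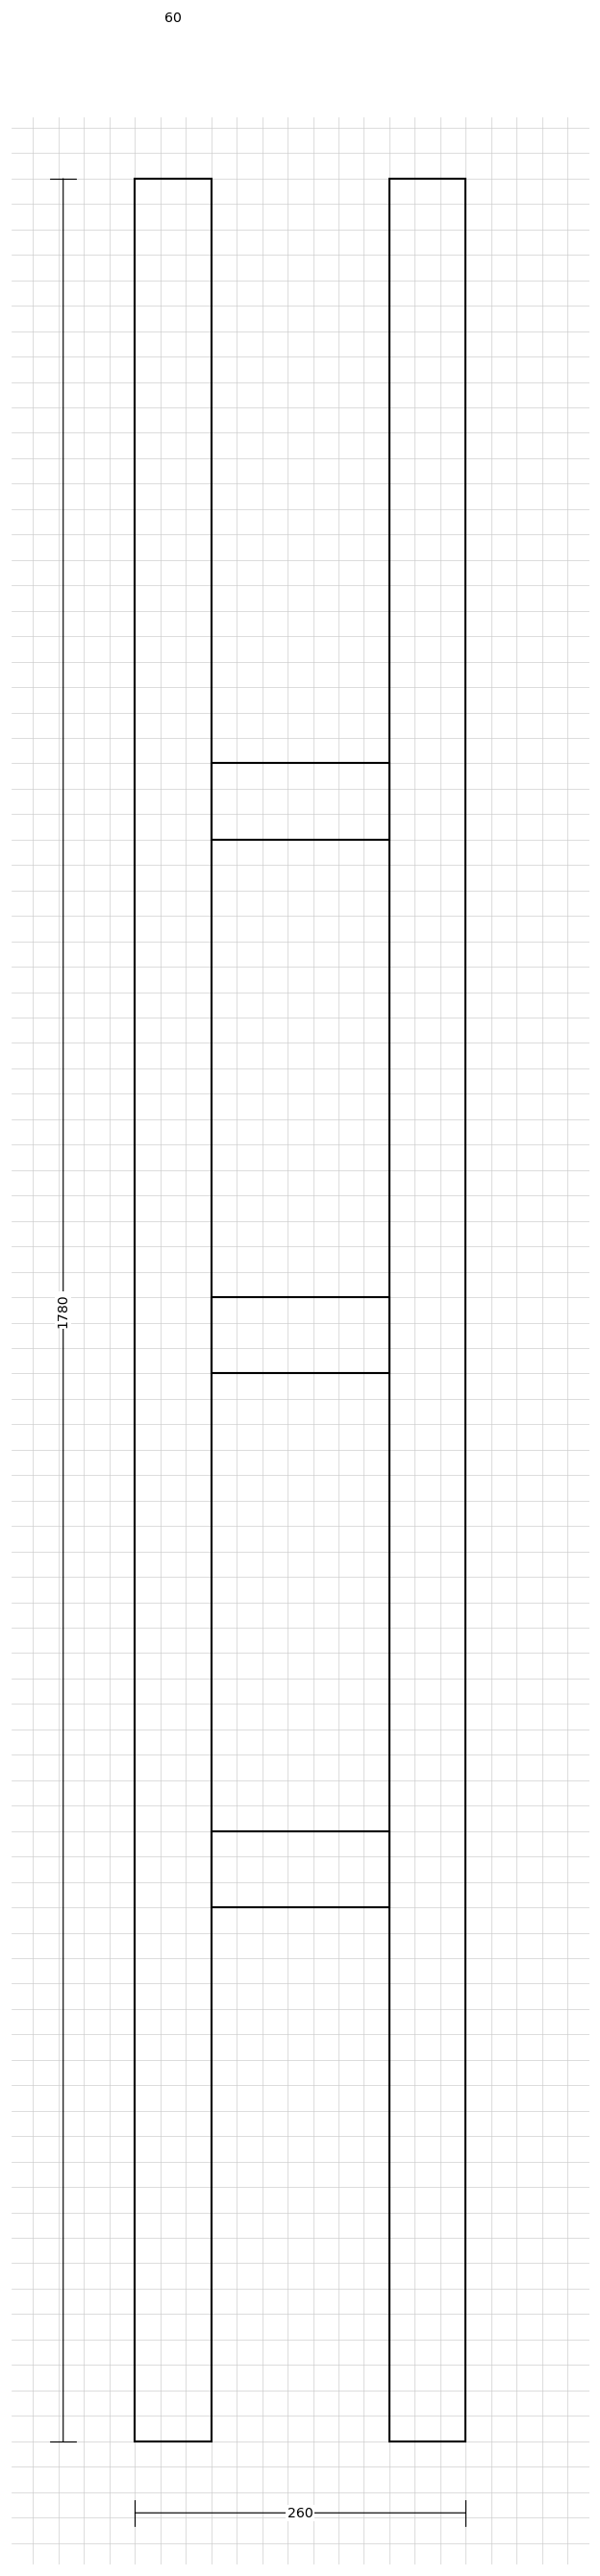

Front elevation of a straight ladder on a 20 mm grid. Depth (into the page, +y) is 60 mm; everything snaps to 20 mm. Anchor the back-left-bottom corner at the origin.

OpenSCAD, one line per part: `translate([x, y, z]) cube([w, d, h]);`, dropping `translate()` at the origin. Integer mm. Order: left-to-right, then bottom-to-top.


cube([60, 60, 1780]);
translate([60, 0, 420]) cube([140, 60, 60]);
translate([60, 0, 840]) cube([140, 60, 60]);
translate([60, 0, 1260]) cube([140, 60, 60]);
translate([200, 0, 0]) cube([60, 60, 1780]);
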